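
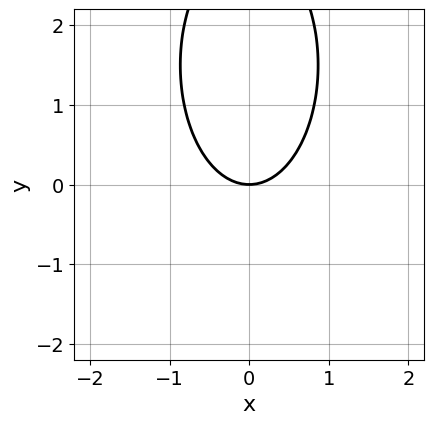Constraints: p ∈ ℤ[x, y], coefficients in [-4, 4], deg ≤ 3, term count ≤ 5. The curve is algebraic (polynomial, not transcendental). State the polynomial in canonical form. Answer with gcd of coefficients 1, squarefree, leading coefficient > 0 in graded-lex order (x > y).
The degree is 2 — a generic line meets the curve in up to 2 points.
Symmetries: it's symmetric under x → −x, forcing even powers of x.
Observable constraints: one y-axis crossing is at y = 0; one x-axis crossing is at x = 0.
The integer polynomial consistent with all of this is the stated p.

3*x^2 + y^2 - 3*y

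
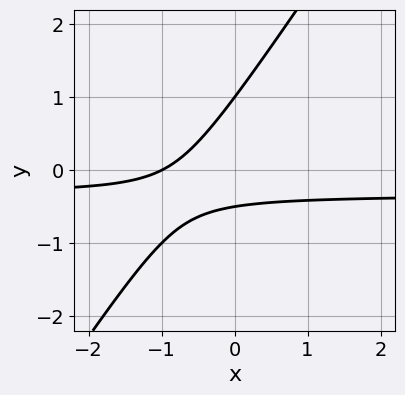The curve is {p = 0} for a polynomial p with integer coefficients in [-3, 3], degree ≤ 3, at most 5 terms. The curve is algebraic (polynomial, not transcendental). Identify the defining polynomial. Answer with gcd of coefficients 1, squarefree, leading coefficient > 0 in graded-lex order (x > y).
3*x*y - 2*y^2 + x + y + 1

First, deg p = 2.
Then, from the visible intercepts: it meets the y-axis at y = 1 (among the integer gridlines); it crosses the x-axis at the gridline x = -1.
Finally, assembling these constraints gives the stated polynomial.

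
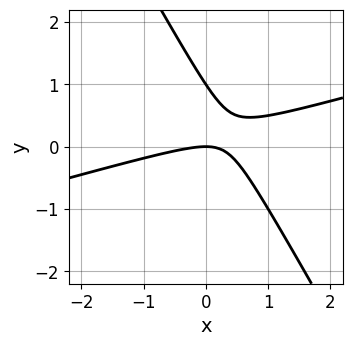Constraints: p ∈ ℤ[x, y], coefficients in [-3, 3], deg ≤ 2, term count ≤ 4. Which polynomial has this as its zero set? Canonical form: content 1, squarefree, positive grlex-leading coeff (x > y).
x^2 - 3*x*y - 2*y^2 + 2*y

1. Degree: no degree-1 curve has this shape, so deg p = 2.
2. Checking where it meets the axes: it meets the x-axis at x = 0 (among the integer gridlines); among the integer gridlines, it crosses the y-axis at y ∈ {0, 1}.
3. The integer polynomial consistent with all of this is the stated p.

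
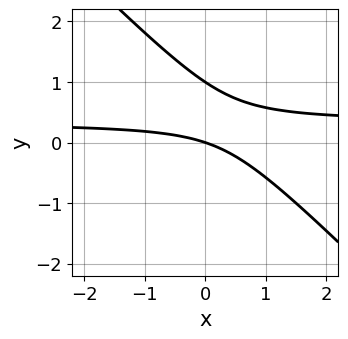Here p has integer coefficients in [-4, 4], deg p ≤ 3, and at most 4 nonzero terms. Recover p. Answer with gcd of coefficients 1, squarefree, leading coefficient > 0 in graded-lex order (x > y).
3*x*y + 3*y^2 - x - 3*y

Degree: no degree-1 curve has this shape, so deg p = 2.
Observable constraints: among the integer gridlines, it crosses the y-axis at y ∈ {0, 1}; it crosses the x-axis at the gridline x = 0.
Assembling these constraints gives the stated polynomial.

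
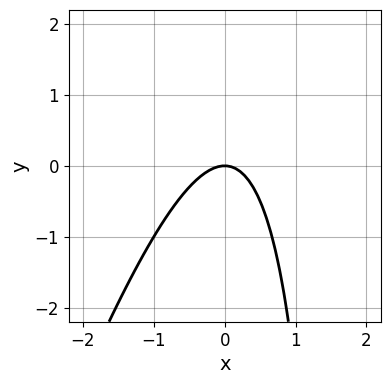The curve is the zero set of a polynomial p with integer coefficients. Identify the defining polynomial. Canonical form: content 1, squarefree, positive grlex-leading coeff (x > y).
3*x^2 - x*y + 2*y

1. Degree: no degree-1 curve has this shape, so deg p = 2.
2. Checking where it meets the axes: one y-axis crossing is at y = 0; it crosses the x-axis at the gridline x = 0.
3. The integer polynomial consistent with all of this is the stated p.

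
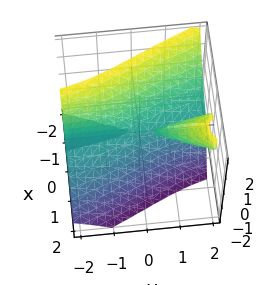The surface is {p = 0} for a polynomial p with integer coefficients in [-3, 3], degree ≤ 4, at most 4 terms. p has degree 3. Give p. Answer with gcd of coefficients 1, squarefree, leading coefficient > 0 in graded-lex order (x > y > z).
3*x^3 - 3*x*y*z + z^3

(a) The picture has 2 separate pieces. Treating them together as one polynomial.
(b) The degree is 3 — a generic line meets the surface in up to 3 points.
(c) Against the integer gridlines: the visible y-axis segment lies entirely on the surface; it meets the x-axis at x = 0 (among the integer gridlines); it crosses the z-axis at the gridline z = 0.
(d) The integer polynomial consistent with all of this is the stated p.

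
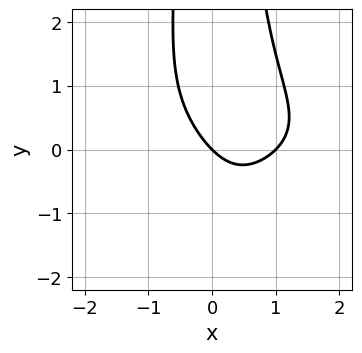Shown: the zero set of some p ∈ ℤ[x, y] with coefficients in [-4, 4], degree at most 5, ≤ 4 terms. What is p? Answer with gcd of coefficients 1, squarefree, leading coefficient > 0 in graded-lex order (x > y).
2*x^2*y^2 + 3*x^2 - 3*x - 3*y

Degree: a generic line meets the curve in up to 4 points, so deg p = 4.
Against the integer gridlines: among the integer gridlines, it crosses the x-axis at x ∈ {0, 1}; it meets the y-axis at y = 0 (among the integer gridlines).
Putting this together gives p.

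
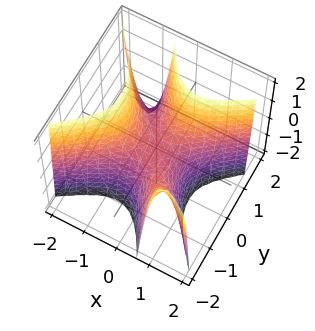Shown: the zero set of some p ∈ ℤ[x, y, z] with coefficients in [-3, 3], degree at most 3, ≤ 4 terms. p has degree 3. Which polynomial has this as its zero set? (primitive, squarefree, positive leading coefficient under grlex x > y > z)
1. deg p = 3. A generic line meets the surface in up to 3 points.
2. Observable constraints: it meets the z-axis at z = 0 (among the integer gridlines); it crosses the x-axis at the gridline x = 0; one y-axis crossing is at y = 0.
3. The integer polynomial consistent with all of this is the stated p.

2*x^3 - 3*x*y^2 - y^3 + z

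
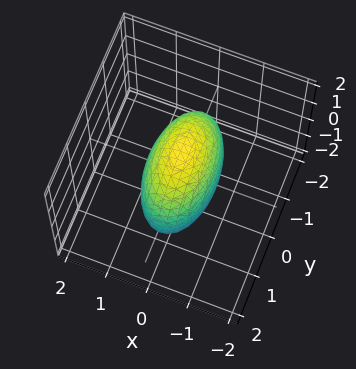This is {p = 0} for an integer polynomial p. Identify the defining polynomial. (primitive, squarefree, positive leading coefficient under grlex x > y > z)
3*x^2 + y^2 + z^2 - 2

First, the degree is 2 — bounded and convex; a quadric.
Then, symmetries: the y ↦ −y reflection is a symmetry, so y appears only in even powers; mirror symmetry z ↦ −z ⇒ only even powers of z; mirror symmetry x ↦ −x ⇒ only even powers of x.
Finally, putting this together gives p.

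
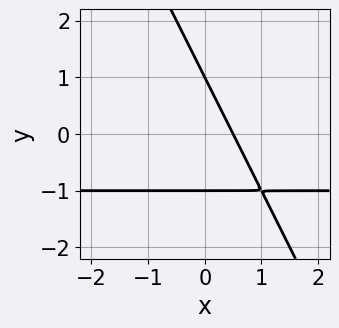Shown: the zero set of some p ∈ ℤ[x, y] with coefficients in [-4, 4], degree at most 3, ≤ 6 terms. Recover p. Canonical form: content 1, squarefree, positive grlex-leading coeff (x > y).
2*x*y + y^2 + 2*x - 1

(a) Degree: the shape is more complex than any degree-1 curve, so deg p = 2.
(b) Observable constraints: the y-axis gridline crossings are at y ∈ {-1, 1}.
(c) The integer polynomial consistent with all of this is the stated p.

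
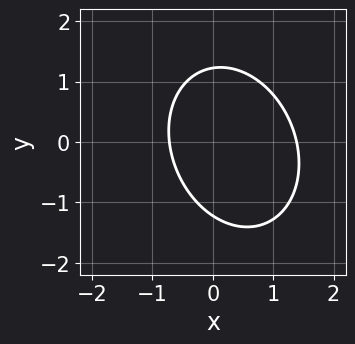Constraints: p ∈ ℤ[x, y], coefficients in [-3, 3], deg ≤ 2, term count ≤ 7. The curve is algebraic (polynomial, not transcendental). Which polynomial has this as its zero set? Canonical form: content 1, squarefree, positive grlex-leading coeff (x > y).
3*x^2 + x*y + 2*y^2 - 2*x - 3

First, deg p = 2. A generic line meets the curve in up to 2 points.
Finally, the integer polynomial consistent with all of this is the stated p.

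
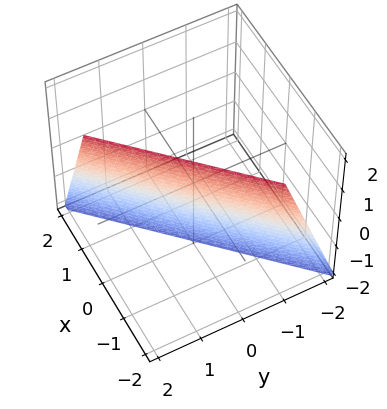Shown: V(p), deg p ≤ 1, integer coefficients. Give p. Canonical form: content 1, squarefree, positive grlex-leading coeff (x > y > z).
(a) The degree is 1 — the surface is flat (a plane).
(b) Checking where it meets the axes: it meets the z-axis at z = -2 (among the integer gridlines).
(c) Solving for integer coefficients yields p as stated.

3*x - 3*y + z + 2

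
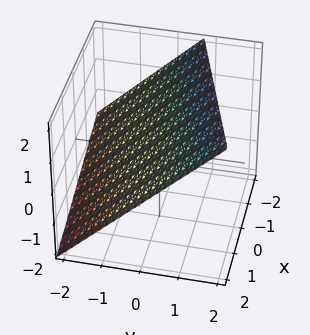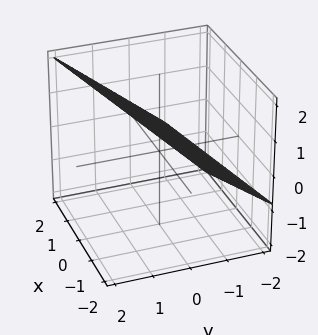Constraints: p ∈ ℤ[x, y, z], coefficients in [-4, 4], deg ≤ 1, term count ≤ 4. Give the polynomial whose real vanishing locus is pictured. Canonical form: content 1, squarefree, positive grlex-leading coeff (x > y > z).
The degree is 1 — every cross-section is a straight line — this is a plane.
Observable constraints: it meets the x-axis at x = 2 (among the integer gridlines).
These observations pin down the coefficients.

x - 3*y + 3*z - 2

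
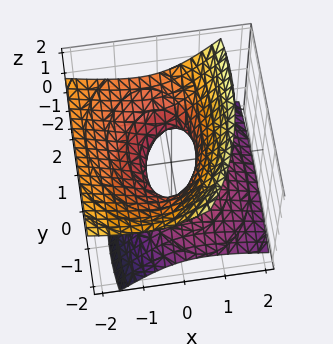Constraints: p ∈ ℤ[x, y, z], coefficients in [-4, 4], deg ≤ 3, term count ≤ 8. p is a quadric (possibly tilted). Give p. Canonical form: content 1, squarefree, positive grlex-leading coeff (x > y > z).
2*x^2 + 3*x*z + y^2 - y*z - 3*z^2 - 1

(a) deg p = 2.
(b) From the axis intercepts and sections: no z-intercept at any integer in the box; among the integer gridlines, it crosses the y-axis at y ∈ {-1, 1}.
(c) Together with the visible shape, these determine p as stated.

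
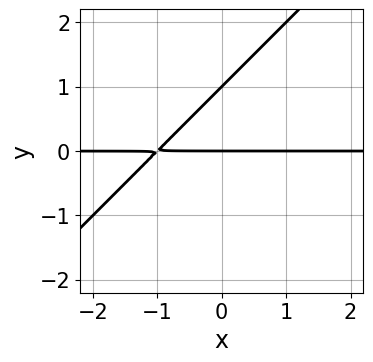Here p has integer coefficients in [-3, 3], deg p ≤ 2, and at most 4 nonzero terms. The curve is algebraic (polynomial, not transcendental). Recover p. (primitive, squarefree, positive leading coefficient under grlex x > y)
x*y - y^2 + y

(a) Degree: no degree-1 curve has this shape, so deg p = 2.
(b) Observable constraints: the visible x-axis segment lies entirely on the curve; among the integer gridlines, it crosses the y-axis at y ∈ {0, 1}.
(c) Together with the visible shape, these determine p as stated.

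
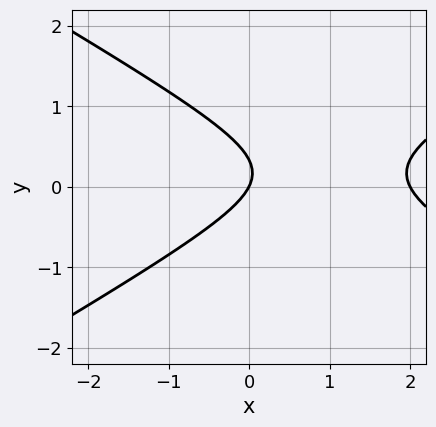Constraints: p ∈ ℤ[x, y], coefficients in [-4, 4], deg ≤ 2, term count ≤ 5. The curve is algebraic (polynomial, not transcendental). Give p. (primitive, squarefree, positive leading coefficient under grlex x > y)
First, deg p = 2.
Next, against the integer gridlines: it crosses the y-axis at the gridline y = 0; among the integer gridlines, it crosses the x-axis at x ∈ {0, 2}.
Finally, together with the visible shape, these determine p as stated.

x^2 - 3*y^2 - 2*x + y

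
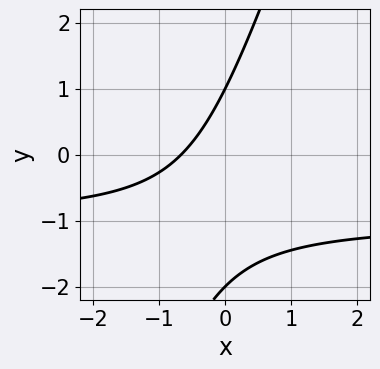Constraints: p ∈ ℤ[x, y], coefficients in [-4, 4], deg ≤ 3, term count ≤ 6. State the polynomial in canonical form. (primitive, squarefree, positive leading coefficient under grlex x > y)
3*x*y - y^2 + 3*x - y + 2

1. deg p = 2. The shape is more complex than any degree-1 curve.
2. Observable constraints: the y-axis gridline crossings are at y ∈ {-2, 1}.
3. Solving for integer coefficients yields p as stated.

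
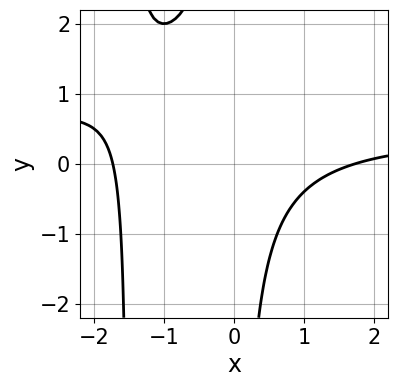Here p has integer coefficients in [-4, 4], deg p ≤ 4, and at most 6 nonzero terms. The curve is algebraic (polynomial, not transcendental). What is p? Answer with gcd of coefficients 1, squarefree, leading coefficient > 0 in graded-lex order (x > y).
1. deg p = 3. No degree-2 curve has this shape.
2. Reading off the gridlines: the curve avoids every integer y-axis point in the box.
3. Fitting integer coefficients to these (and the overall shape) gives p.

2*x^2*y - x^2 + 3*x*y + 3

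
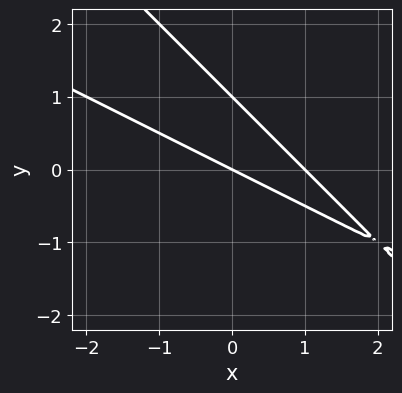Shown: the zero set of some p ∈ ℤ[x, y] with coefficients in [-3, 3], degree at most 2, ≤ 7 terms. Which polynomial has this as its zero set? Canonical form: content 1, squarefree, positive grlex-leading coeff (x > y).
(a) Degree: the shape is more complex than any degree-1 curve, so deg p = 2.
(b) Checking where it meets the axes: among the integer gridlines, it crosses the x-axis at x ∈ {0, 1}; the y-axis gridline crossings are at y ∈ {0, 1}.
(c) Assembling these constraints gives the stated polynomial.

x^2 + 3*x*y + 2*y^2 - x - 2*y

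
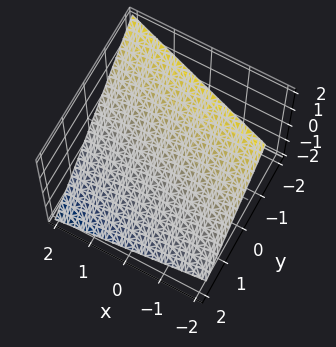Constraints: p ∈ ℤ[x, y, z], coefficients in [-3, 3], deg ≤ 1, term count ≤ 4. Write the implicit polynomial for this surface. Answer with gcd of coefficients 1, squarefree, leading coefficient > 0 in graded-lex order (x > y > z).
x + 3*y + 3*z - 2

First, deg p = 1.
Next, reading off the gridlines: it crosses the x-axis at the gridline x = 2.
Finally, matching integer coefficients to the picture gives p.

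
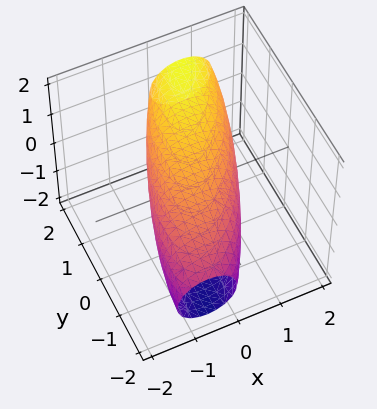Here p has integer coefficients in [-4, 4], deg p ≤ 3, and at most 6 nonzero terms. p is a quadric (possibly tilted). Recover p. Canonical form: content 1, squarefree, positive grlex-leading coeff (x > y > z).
(a) The degree is 2 — a generic line meets the surface in up to 2 points.
(b) From the axis intercepts and sections: the x-axis gridline crossings are at x ∈ {-1, 1}; the z-axis gridline crossings are at z ∈ {-1, 1}.
(c) Putting this together gives p.

3*x^2 - 2*x*y + y^2 - 2*y*z + 3*z^2 - 3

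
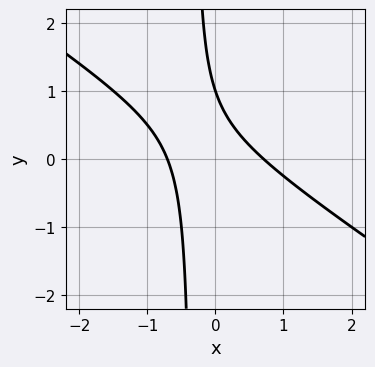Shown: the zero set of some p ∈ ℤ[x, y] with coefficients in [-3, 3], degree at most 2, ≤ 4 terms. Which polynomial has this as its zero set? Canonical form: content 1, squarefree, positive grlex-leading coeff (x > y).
(a) deg p = 2. The shape is more complex than any degree-1 curve.
(b) From the visible intercepts: it crosses the y-axis at the gridline y = 1.
(c) Solving for integer coefficients yields p as stated.

2*x^2 + 3*x*y + y - 1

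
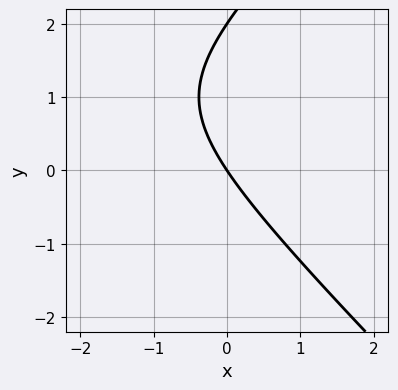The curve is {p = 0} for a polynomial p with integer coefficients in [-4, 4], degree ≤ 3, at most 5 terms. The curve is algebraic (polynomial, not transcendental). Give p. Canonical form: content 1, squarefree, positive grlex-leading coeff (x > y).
(a) Degree: no degree-1 curve has this shape, so deg p = 2.
(b) Against the integer gridlines: one x-axis crossing is at x = 0; the y-axis gridline crossings are at y ∈ {0, 2}.
(c) Together with the visible shape, these determine p as stated.

x^2 - y^2 + 3*x + 2*y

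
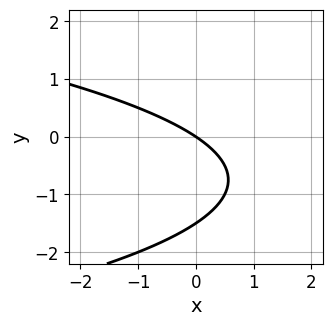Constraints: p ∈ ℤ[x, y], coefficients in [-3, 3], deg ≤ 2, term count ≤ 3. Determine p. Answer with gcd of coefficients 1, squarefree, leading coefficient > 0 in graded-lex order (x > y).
2*y^2 + 2*x + 3*y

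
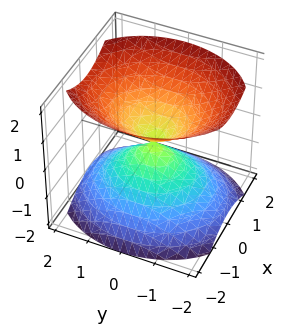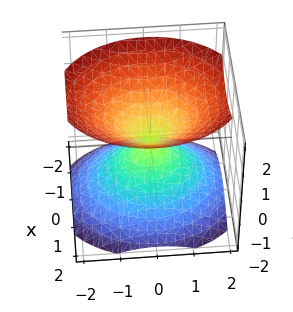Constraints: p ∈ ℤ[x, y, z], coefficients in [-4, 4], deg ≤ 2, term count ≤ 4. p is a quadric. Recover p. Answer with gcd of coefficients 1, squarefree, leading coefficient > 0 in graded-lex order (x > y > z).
First, the picture has 2 separate pieces. They look like related sheets of one shape, so recover p as a whole.
Next, degree: a double cone through the origin; a quadric, so deg p = 2.
Next, symmetries: the x ↦ −x reflection is a symmetry, so x appears only in even powers; mirror symmetry z ↦ −z ⇒ only even powers of z; it's symmetric under y → −y, forcing even powers of y.
Next, observable constraints: it meets the z-axis at z = 0 (among the integer gridlines); it meets the x-axis at x = 0 (among the integer gridlines).
Finally, together with the visible shape, these determine p as stated.

3*x^2 + 2*y^2 - 3*z^2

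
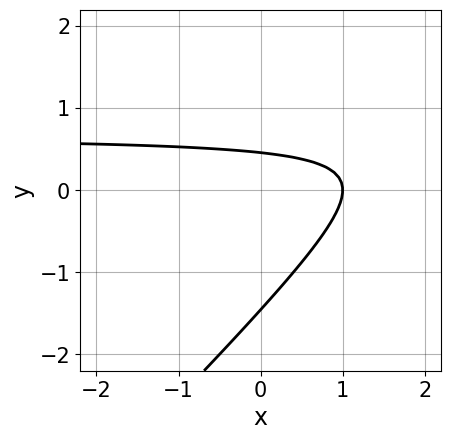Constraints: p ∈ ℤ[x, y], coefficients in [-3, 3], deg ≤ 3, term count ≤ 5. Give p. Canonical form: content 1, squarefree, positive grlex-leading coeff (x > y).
(a) deg p = 2.
(b) From the visible intercepts: it crosses the x-axis at the gridline x = 1.
(c) Putting this together gives p.

3*x*y - 3*y^2 - 2*x - 3*y + 2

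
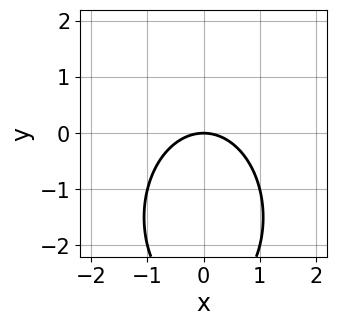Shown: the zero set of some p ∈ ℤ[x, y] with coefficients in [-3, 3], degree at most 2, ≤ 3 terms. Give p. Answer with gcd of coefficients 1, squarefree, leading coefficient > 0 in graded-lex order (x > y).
2*x^2 + y^2 + 3*y

(a) deg p = 2.
(b) Symmetries: the x ↦ −x reflection is a symmetry, so x appears only in even powers.
(c) Against the integer gridlines: one x-axis crossing is at x = 0; it crosses the y-axis at the gridline y = 0.
(d) The integer polynomial consistent with all of this is the stated p.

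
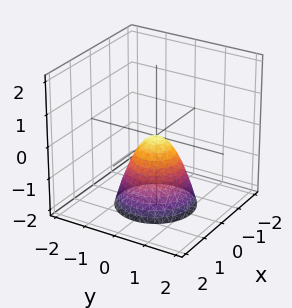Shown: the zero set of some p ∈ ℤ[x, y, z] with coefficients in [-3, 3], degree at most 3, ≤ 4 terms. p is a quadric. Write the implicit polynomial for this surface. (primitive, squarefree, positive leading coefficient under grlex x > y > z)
3*x^2 + 3*y^2 + 2*z

The degree is 2 — a paraboloid; a quadric.
Symmetry: every cross-section ⟂ z is a circle, so x, y appear only via x² + y².
Checking where it meets the axes: it meets the x-axis at x = 0 (among the integer gridlines); one z-axis crossing is at z = 0; it meets the y-axis at y = 0 (among the integer gridlines).
Together with the visible shape, these determine p as stated.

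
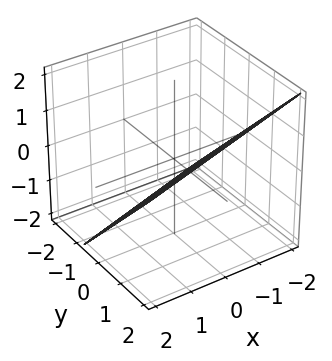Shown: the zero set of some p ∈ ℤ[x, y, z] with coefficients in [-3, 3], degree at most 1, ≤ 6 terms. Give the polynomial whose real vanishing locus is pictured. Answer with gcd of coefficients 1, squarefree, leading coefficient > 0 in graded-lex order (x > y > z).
x - 3*y + 3*z + 2

deg p = 1.
From the visible intercepts: it meets the x-axis at x = -2 (among the integer gridlines).
The integer polynomial consistent with all of this is the stated p.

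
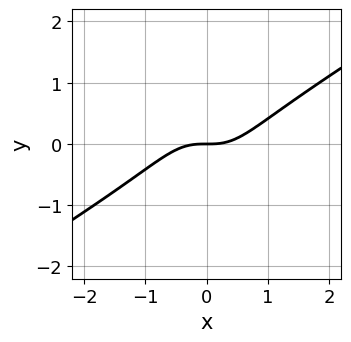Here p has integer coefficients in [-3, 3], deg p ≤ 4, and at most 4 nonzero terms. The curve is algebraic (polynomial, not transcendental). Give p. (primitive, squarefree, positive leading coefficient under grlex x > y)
First, deg p = 3. A generic line meets the curve in up to 3 points.
Then, reading off the gridlines: it meets the x-axis at x = 0 (among the integer gridlines); it meets the y-axis at y = 0 (among the integer gridlines).
Finally, solving for integer coefficients yields p as stated.

x^3 - x^2*y - x*y^2 - y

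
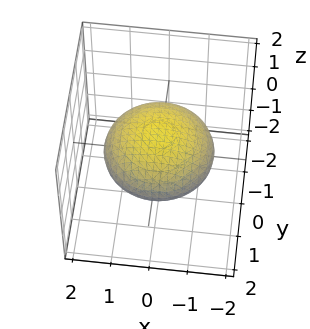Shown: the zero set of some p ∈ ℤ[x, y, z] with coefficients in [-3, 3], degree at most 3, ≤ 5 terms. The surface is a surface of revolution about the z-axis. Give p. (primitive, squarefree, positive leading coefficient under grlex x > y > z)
x^2 + y^2 + 3*z^2 - 2

1. Degree: the shape is more complex than any degree-1 surface, so deg p = 2.
2. Symmetry: the surface is invariant under rotation about z: p = q(x² + y², z).
3. Checking where it meets the axes: a circular section at z = 0 has radius between 1 and 2.
4. Assembling these constraints gives the stated polynomial.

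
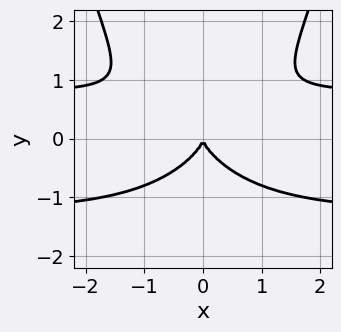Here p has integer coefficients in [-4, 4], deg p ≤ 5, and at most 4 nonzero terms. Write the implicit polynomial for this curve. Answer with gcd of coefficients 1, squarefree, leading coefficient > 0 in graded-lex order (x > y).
First, deg p = 4.
Then, symmetries: mirror symmetry x ↦ −x ⇒ only even powers of x.
Next, from the axis intercepts and sections: it crosses the y-axis at the gridline y = 0; one x-axis crossing is at x = 0.
Finally, these observations pin down the coefficients.

2*x^2*y^2 + x^2*y - 3*y^3 - 2*x^2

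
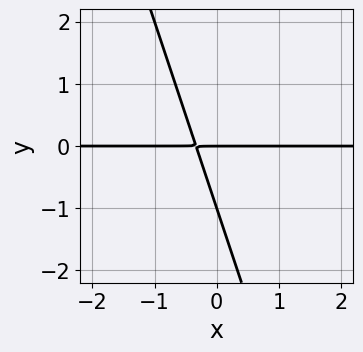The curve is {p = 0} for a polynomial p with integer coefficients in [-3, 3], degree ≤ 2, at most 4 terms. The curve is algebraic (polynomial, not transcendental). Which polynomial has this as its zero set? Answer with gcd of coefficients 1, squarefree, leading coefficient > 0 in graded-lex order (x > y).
3*x*y + y^2 + y

1. The degree is 2 — a generic line meets the curve in up to 2 points.
2. Checking where it meets the axes: the y-axis gridline crossings are at y ∈ {-1, 0}; the visible x-axis segment lies entirely on the curve.
3. Putting this together gives p.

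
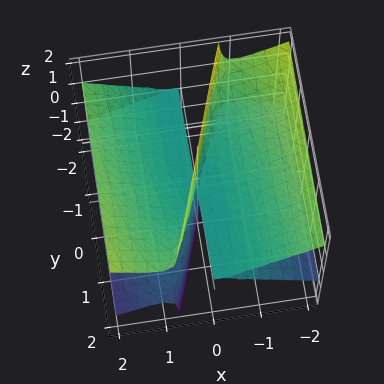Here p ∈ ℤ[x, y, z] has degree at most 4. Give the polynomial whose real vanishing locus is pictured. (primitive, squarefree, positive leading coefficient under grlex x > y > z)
1. Degree: the shape is more complex than any degree-2 surface, so deg p = 3.
2. Observable constraints: the visible z-axis segment lies entirely on the surface; every point of the y-axis in the box is on the surface; one x-axis crossing is at x = 0.
3. Assembling these constraints gives the stated polynomial.

x^3 - 3*x*z^2 + y*z^2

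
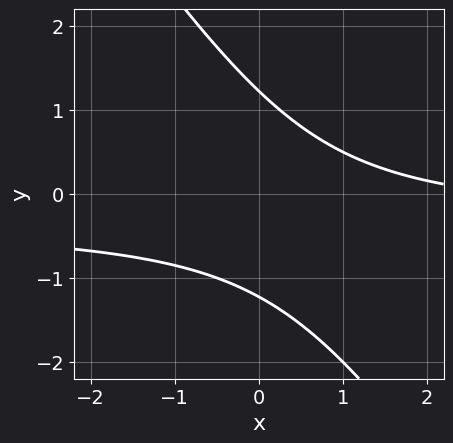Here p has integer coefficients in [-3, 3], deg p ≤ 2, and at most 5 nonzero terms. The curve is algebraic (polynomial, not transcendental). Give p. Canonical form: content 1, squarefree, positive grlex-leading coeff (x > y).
1. The degree is 2 — no degree-1 curve has this shape.
2. Against the integer gridlines: no x-intercept at any integer in the box.
3. Fitting integer coefficients to these (and the overall shape) gives p.

3*x*y + 2*y^2 + x - 3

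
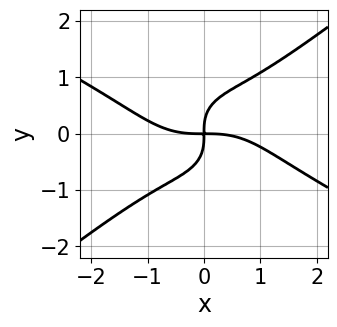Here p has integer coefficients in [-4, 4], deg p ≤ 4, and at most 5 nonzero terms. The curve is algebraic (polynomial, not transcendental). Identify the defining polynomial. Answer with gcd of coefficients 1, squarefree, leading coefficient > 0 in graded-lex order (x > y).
deg p = 4. A generic line meets the curve in up to 4 points.
Reading off the gridlines: it crosses the x-axis at the gridline x = 0; it crosses the y-axis at the gridline y = 0.
Putting this together gives p.

x^4 + x^3*y - x^2*y^2 - 3*y^4 + 3*x*y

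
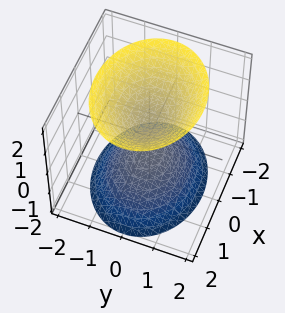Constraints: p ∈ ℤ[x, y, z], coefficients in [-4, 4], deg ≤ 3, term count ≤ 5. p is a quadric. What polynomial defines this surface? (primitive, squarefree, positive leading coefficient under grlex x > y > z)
2*x^2 + 3*y^2 - 2*z^2 + 1

1. There are 2 components. Treating them together as one polynomial.
2. The degree is 2 — two separate bowl-shaped sheets opening away from each other; a quadric.
3. Symmetries: the x ↦ −x reflection is a symmetry, so x appears only in even powers; mirror symmetry y ↦ −y ⇒ only even powers of y; the z ↦ −z reflection is a symmetry, so z appears only in even powers.
4. Observable constraints: the surface avoids every integer x-axis point in the box; the surface avoids every integer y-axis point in the box.
5. Fitting integer coefficients to these (and the overall shape) gives p.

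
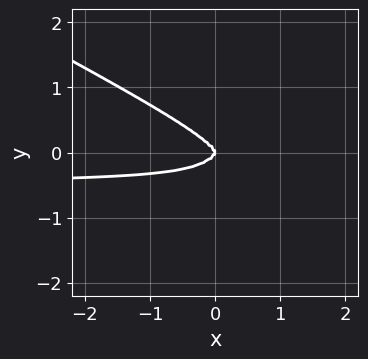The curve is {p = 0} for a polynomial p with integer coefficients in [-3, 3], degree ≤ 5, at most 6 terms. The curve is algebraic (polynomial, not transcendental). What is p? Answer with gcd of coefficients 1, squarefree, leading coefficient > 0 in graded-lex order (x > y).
First, deg p = 4.
Then, observable constraints: it meets the y-axis at y = 0 (among the integer gridlines); one x-axis crossing is at x = 0.
Finally, putting this together gives p.

2*x^3*y + 3*x^2*y^2 + 3*y^4 + x^3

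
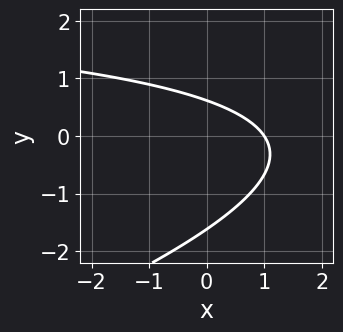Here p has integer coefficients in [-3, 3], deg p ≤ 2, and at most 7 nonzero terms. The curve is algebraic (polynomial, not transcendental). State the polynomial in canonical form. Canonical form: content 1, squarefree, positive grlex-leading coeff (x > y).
(a) The degree is 2 — the shape is more complex than any degree-1 curve.
(b) Checking where it meets the axes: it crosses the x-axis at the gridline x = 1.
(c) Solving for integer coefficients yields p as stated.

x*y - 3*y^2 - 3*x - 3*y + 3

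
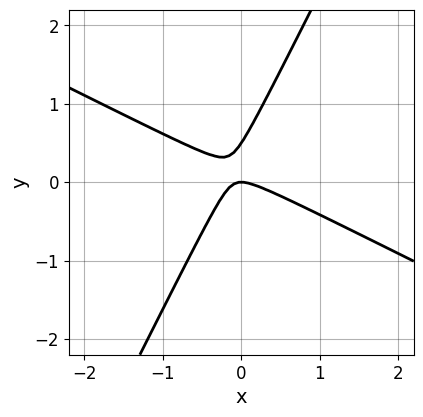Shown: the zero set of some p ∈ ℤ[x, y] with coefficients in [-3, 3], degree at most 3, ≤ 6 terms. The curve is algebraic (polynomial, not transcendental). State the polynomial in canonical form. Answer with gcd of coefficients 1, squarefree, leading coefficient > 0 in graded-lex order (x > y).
2*x^2 + 3*x*y - 2*y^2 + y

(a) Degree: the shape is more complex than any degree-1 curve, so deg p = 2.
(b) Checking where it meets the axes: it meets the x-axis at x = 0 (among the integer gridlines); one y-axis crossing is at y = 0.
(c) The integer polynomial consistent with all of this is the stated p.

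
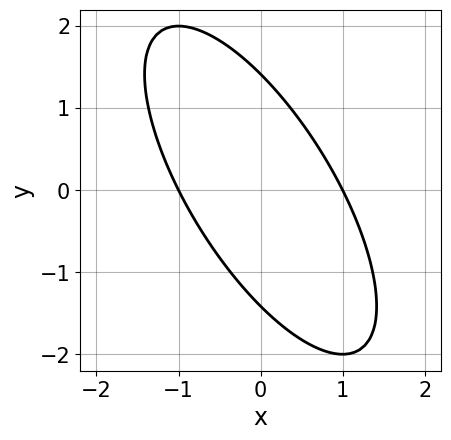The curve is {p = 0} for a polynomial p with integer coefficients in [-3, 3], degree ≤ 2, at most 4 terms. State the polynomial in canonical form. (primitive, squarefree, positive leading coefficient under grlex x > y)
First, degree: a generic line meets the curve in up to 2 points, so deg p = 2.
Then, against the integer gridlines: the x-axis gridline crossings are at x ∈ {-1, 1}.
Finally, putting this together gives p.

2*x^2 + 2*x*y + y^2 - 2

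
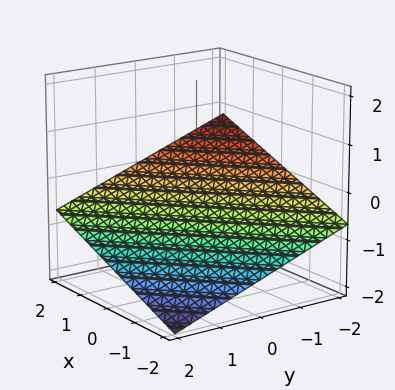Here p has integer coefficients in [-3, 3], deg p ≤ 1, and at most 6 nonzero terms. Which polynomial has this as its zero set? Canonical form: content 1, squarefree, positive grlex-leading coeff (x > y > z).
x - y - 3*z - 2

(a) Degree: every cross-section is a straight line — this is a plane, so deg p = 1.
(b) Checking where it meets the axes: it meets the y-axis at y = -2 (among the integer gridlines); one x-axis crossing is at x = 2.
(c) The integer polynomial consistent with all of this is the stated p.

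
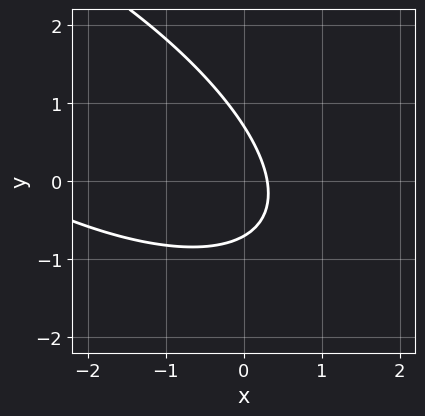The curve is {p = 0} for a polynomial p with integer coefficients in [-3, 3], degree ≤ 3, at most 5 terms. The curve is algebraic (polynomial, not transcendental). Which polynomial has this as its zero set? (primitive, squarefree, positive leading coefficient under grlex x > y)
x^2 + 2*x*y + 2*y^2 + 3*x - 1

1. The degree is 2 — no degree-1 curve has this shape.
2. The integer polynomial consistent with all of this is the stated p.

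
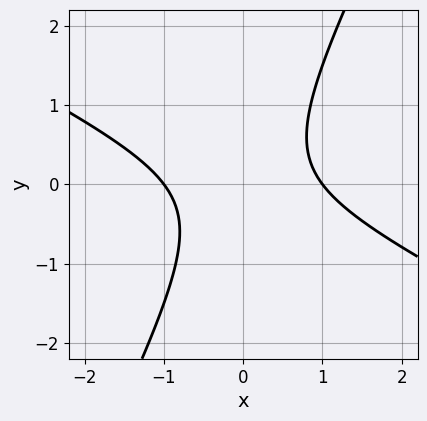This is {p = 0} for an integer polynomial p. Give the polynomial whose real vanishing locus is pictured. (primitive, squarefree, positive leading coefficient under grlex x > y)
2*x^2 + 3*x*y - 2*y^2 - 2

First, degree: no degree-1 curve has this shape, so deg p = 2.
Next, from the visible intercepts: among the integer gridlines, it crosses the x-axis at x ∈ {-1, 1}; it misses every integer gridline on the y-axis.
Finally, the integer polynomial consistent with all of this is the stated p.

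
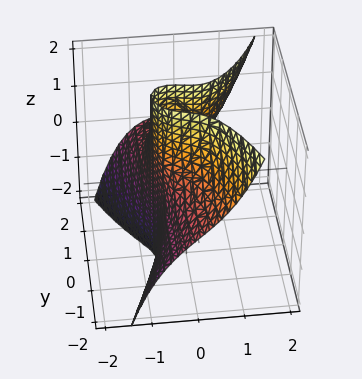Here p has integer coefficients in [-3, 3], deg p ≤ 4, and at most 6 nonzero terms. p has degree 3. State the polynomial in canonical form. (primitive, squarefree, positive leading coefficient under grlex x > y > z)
3*x^3 + x*y^2 - 2*y^2*z - 2*x*y + 1

Degree: no degree-2 surface has this shape, so deg p = 3.
From the axis intercepts and sections: it misses every integer gridline on the y-axis; it misses every integer gridline on the z-axis.
Fitting integer coefficients to these (and the overall shape) gives p.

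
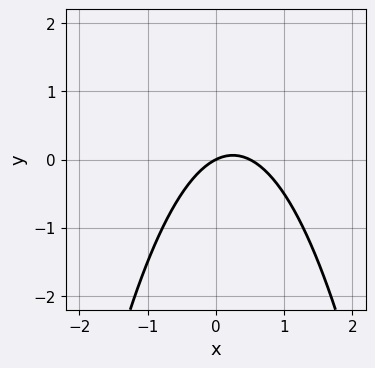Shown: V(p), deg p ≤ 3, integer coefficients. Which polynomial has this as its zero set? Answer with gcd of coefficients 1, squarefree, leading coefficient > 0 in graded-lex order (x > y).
2*x^2 - x + 2*y

deg p = 2. The shape is more complex than any degree-1 curve.
From the visible intercepts: it meets the x-axis at x = 0 (among the integer gridlines); one y-axis crossing is at y = 0.
Assembling these constraints gives the stated polynomial.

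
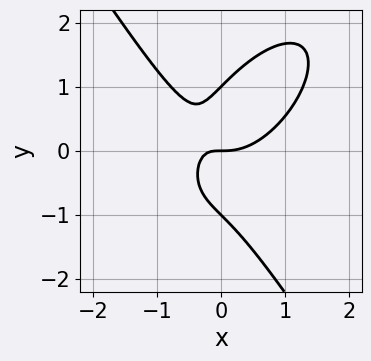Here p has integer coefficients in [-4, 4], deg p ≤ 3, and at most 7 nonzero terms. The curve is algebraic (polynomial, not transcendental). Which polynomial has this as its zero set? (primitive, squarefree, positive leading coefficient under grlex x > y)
deg p = 3. A generic line meets the curve in up to 3 points.
From the axis intercepts and sections: it meets the x-axis at x = 0 (among the integer gridlines); among the integer gridlines, it crosses the y-axis at y ∈ {-1, 0, 1}.
Together with the visible shape, these determine p as stated.

2*x^3 - x^2*y + y^3 - 2*x*y - y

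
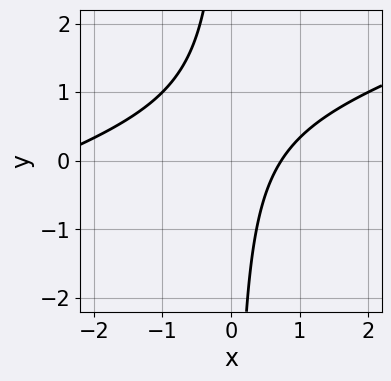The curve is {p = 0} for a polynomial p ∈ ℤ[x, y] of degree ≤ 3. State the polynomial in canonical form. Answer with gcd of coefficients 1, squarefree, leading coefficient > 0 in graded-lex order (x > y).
x^2 - 3*x*y + 2*x - 2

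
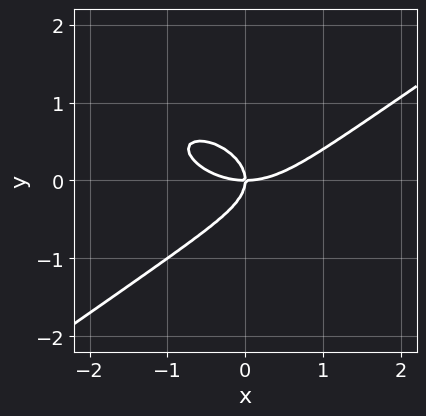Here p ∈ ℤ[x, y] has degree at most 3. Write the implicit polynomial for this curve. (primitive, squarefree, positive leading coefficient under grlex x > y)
First, deg p = 3. A generic line meets the curve in up to 3 points.
Then, from the axis intercepts and sections: it meets the x-axis at x = 0 (among the integer gridlines); it meets the y-axis at y = 0 (among the integer gridlines).
Finally, matching integer coefficients to the picture gives p.

x^3 - 3*y^3 - 2*x*y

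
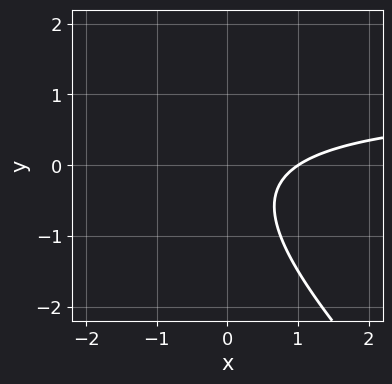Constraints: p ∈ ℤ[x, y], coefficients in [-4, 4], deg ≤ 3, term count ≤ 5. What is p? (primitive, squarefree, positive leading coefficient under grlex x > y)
First, the degree is 2 — a generic line meets the curve in up to 2 points.
Then, from the axis intercepts and sections: it misses every integer gridline on the y-axis; one x-axis crossing is at x = 1.
Finally, these observations pin down the coefficients.

2*x*y + 2*y^2 - 2*x + y + 2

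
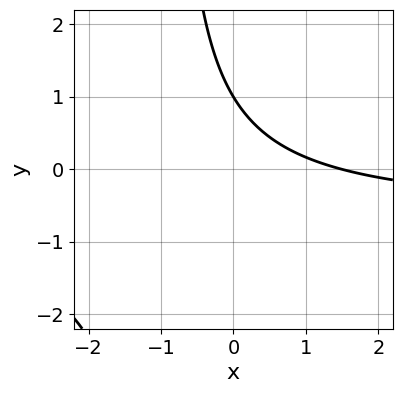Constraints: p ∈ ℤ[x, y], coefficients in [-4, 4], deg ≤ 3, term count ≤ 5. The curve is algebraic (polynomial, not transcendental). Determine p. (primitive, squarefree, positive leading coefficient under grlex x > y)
3*x*y + 2*x + 3*y - 3

First, degree: no degree-1 curve has this shape, so deg p = 2.
Next, against the integer gridlines: one y-axis crossing is at y = 1.
Finally, the integer polynomial consistent with all of this is the stated p.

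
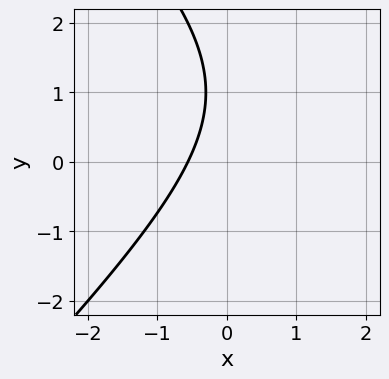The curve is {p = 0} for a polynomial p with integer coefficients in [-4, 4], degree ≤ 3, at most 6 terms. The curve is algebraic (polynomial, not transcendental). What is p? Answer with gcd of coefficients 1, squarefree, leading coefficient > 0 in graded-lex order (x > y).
1. Degree: the shape is more complex than any degree-1 curve, so deg p = 2.
2. Observable constraints: no y-intercept at any integer in the box.
3. Assembling these constraints gives the stated polynomial.

x^2 - y^2 - 3*x + 2*y - 2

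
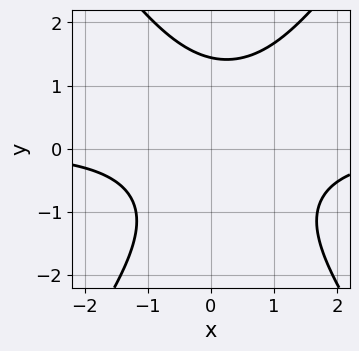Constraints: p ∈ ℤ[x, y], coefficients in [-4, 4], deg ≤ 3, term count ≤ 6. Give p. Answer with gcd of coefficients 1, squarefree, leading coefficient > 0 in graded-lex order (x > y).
1. Degree: a generic line meets the curve in up to 3 points, so deg p = 3.
2. From the visible intercepts: the curve avoids every integer x-axis point in the box.
3. Assembling these constraints gives the stated polynomial.

2*x^2*y - y^3 - x*y + 3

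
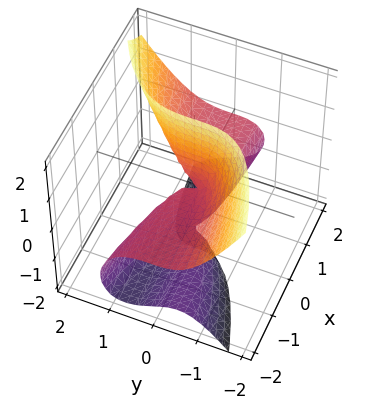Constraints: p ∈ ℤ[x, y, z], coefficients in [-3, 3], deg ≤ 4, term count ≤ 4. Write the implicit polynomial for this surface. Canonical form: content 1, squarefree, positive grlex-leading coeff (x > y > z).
x*y*z + 2*x*z^2 - 3*y^3 + 3*x*z

First, the degree is 3 — the shape is more complex than any degree-2 surface.
Next, from the axis intercepts and sections: the visible x-axis segment lies entirely on the surface; the visible z-axis segment lies entirely on the surface; one y-axis crossing is at y = 0.
Finally, assembling these constraints gives the stated polynomial.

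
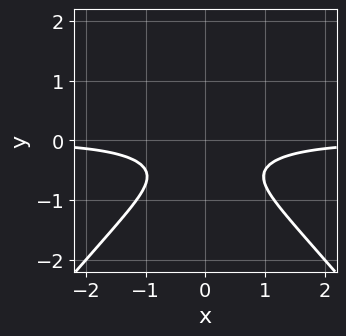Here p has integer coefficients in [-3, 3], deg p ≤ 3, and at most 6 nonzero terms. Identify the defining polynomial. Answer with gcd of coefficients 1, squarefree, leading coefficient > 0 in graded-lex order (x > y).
3*x^2*y - 2*y^3 + 3*y^2 + 3*y + 2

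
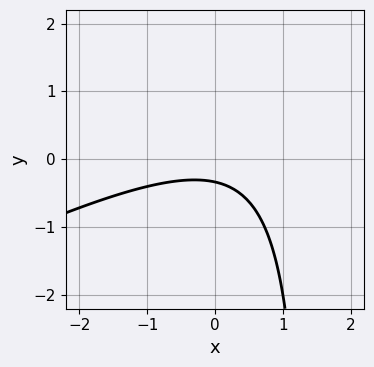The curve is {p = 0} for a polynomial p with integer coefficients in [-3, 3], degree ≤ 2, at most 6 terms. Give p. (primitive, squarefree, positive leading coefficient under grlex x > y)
x^2 - 2*x*y + 3*y + 1

First, the degree is 2 — the shape is more complex than any degree-1 curve.
Then, observable constraints: no x-intercept at any integer in the box.
Finally, these observations pin down the coefficients.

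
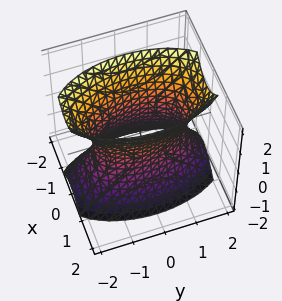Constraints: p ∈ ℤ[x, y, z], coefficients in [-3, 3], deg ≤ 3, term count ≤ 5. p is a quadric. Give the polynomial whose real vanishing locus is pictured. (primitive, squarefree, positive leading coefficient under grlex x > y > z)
3*x^2 + y^2 - z^2 - 2

First, degree: one connected sheet with a waist; a quadric, so deg p = 2.
Then, symmetries: it's symmetric under z → −z, forcing even powers of z; it's symmetric under y → −y, forcing even powers of y; the x ↦ −x reflection is a symmetry, so x appears only in even powers.
Then, from the visible intercepts: the surface avoids every integer z-axis point in the box.
Finally, putting this together gives p.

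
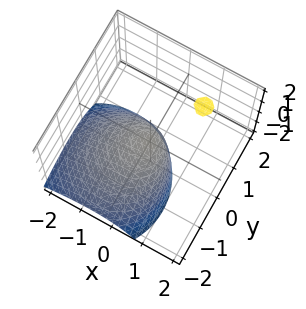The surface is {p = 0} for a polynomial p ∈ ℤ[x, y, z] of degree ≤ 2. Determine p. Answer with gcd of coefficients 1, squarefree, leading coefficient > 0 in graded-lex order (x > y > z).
x^2 - x*z + y^2 - y*z + z

(a) deg p = 2. No degree-1 surface has this shape.
(b) Observable constraints: one z-axis crossing is at z = 0; it crosses the x-axis at the gridline x = 0; it meets the y-axis at y = 0 (among the integer gridlines).
(c) These observations pin down the coefficients.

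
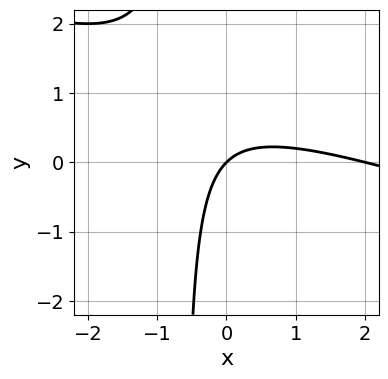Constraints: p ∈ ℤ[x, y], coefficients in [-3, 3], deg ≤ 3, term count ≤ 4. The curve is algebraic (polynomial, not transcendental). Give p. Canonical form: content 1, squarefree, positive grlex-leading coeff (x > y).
First, the degree is 2 — no degree-1 curve has this shape.
Then, from the visible intercepts: one y-axis crossing is at y = 0; among the integer gridlines, it crosses the x-axis at x ∈ {0, 2}.
Finally, these observations pin down the coefficients.

x^2 + 3*x*y - 2*x + 2*y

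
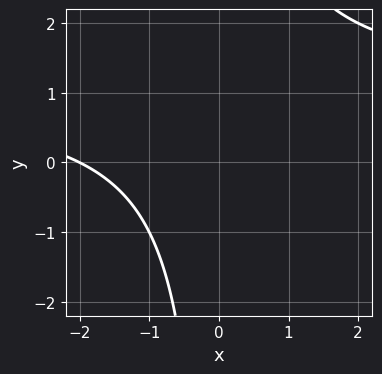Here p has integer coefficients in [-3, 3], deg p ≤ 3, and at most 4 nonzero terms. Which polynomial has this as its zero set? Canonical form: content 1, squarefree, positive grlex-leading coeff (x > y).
x*y - x - 2

(a) deg p = 2.
(b) Checking where it meets the axes: the curve avoids every integer y-axis point in the box; it meets the x-axis at x = -2 (among the integer gridlines).
(c) These observations pin down the coefficients.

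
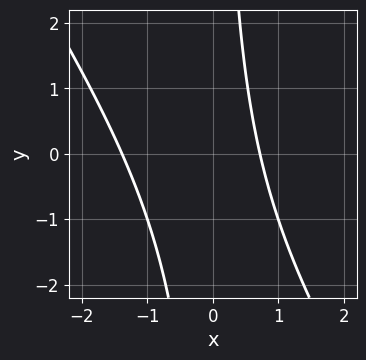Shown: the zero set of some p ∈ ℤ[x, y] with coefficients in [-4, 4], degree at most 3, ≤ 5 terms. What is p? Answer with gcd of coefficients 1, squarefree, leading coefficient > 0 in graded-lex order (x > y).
3*x^2 + 2*x*y + 2*x - 3

1. The degree is 2 — no degree-1 curve has this shape.
2. Checking where it meets the axes: no y-intercept at any integer in the box.
3. Assembling these constraints gives the stated polynomial.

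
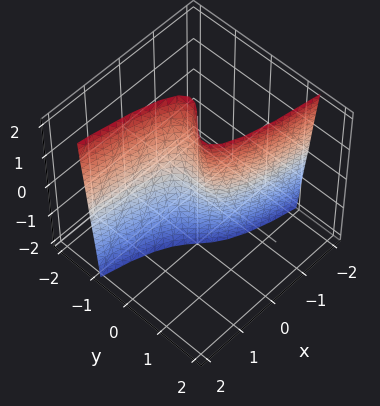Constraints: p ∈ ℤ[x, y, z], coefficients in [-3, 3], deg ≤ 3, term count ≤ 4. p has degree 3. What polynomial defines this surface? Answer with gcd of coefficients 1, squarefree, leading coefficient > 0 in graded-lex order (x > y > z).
3*y^3 - y*z + 2*x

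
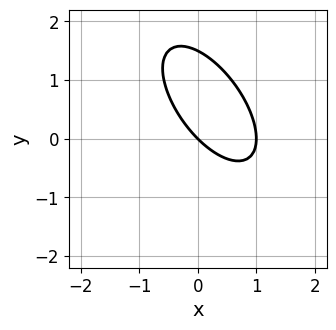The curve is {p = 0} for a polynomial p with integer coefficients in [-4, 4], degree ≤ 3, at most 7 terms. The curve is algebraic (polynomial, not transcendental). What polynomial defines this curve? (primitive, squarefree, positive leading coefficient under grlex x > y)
First, the degree is 2 — a generic line meets the curve in up to 2 points.
Then, observable constraints: among the integer gridlines, it crosses the x-axis at x ∈ {0, 1}; it meets the y-axis at y = 0 (among the integer gridlines).
Finally, these observations pin down the coefficients.

3*x^2 + 3*x*y + 2*y^2 - 3*x - 3*y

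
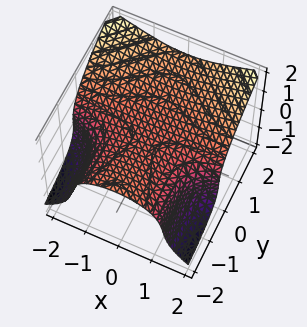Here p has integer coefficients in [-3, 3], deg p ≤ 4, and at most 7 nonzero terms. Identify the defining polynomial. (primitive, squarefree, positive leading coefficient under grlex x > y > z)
2*x^2*y - 3*z^3 + y^2 + y*z + 3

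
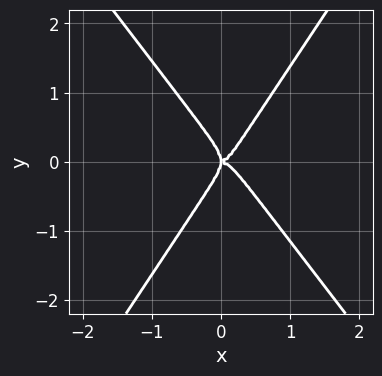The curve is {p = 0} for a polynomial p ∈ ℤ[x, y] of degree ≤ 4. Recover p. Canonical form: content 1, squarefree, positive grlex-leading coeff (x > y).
2*x^4 + x^3*y + 3*x^2*y^2 - 2*y^4 - x*y^2

First, deg p = 4. A generic line meets the curve in up to 4 points.
Next, reading off the gridlines: it meets the y-axis at y = 0 (among the integer gridlines); it meets the x-axis at x = 0 (among the integer gridlines).
Finally, the integer polynomial consistent with all of this is the stated p.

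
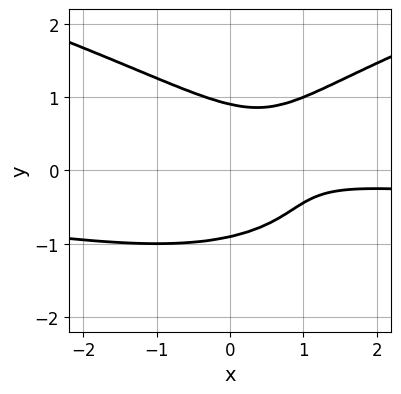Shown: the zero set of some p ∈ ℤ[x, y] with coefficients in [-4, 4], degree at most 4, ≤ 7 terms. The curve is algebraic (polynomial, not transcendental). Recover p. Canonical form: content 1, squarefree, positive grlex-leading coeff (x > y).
3*y^4 - 2*x^2*y - x^2 + 2*x - 2

(a) Degree: a generic line meets the curve in up to 4 points, so deg p = 4.
(b) From the visible intercepts: no x-intercept at any integer in the box.
(c) Assembling these constraints gives the stated polynomial.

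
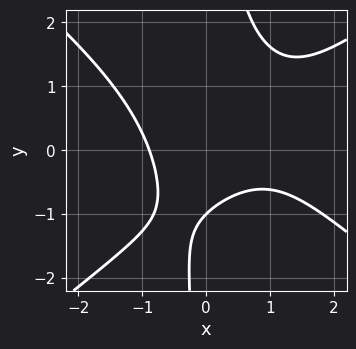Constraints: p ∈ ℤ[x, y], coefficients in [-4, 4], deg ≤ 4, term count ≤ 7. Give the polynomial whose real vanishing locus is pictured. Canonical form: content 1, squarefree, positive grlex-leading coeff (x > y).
2*x^3 - 3*x*y^2 - 2*x^2 + 3*y + 3

deg p = 3. The shape is more complex than any degree-2 curve.
Against the integer gridlines: it meets the y-axis at y = -1 (among the integer gridlines).
Assembling these constraints gives the stated polynomial.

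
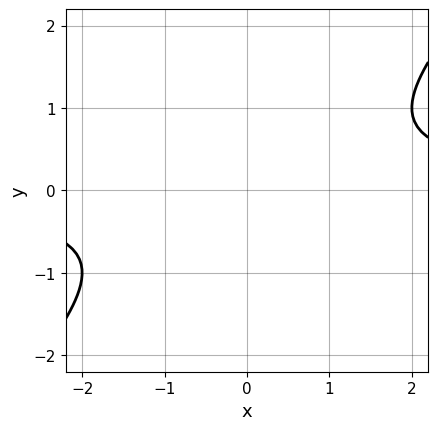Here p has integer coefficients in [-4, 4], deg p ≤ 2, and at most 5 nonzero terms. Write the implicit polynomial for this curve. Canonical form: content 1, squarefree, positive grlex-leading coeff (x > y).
Degree: no degree-1 curve has this shape, so deg p = 2.
From the axis intercepts and sections: it misses every integer gridline on the x-axis; it misses every integer gridline on the y-axis.
Matching integer coefficients to the picture gives p.

x*y - y^2 - 1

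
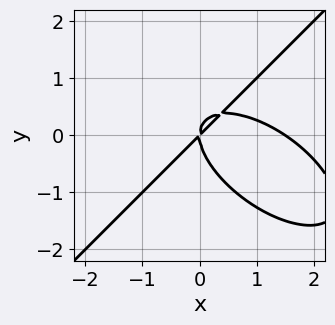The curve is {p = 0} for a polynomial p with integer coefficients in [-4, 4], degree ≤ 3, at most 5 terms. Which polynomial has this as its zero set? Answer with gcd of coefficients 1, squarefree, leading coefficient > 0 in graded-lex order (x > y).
(a) The degree is 3 — no degree-2 curve has this shape.
(b) Checking where it meets the axes: it meets the x-axis at x = 0 (among the integer gridlines); it meets the y-axis at y = 0 (among the integer gridlines).
(c) Together with the visible shape, these determine p as stated.

2*x^3 + x^2*y - 3*y^3 - 3*x^2 + 3*x*y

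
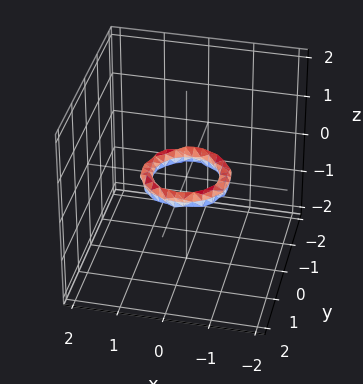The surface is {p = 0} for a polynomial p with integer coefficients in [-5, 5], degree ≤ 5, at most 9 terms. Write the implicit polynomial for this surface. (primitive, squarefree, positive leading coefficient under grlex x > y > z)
2*x^4 + 4*x^2*y^2 + 2*y^4 - 3*x^2 - 3*y^2 + 3*z^2 + 1

(a) Degree: the shape is more complex than any degree-3 surface, so deg p = 4.
(b) Symmetries: the z-axis is an axis of rotation, so x and y enter only as x² + y².
(c) Observable constraints: a circular section at z = 0 has radius between 0 and 1; the x-axis gridline crossings are at x ∈ {-1, 1}; the surface avoids every integer z-axis point in the box.
(d) Matching integer coefficients to the picture gives p. Check: (0, -1, 0) on the y-axis lies on the surface, and p(0, -1, 0) = 0. ✓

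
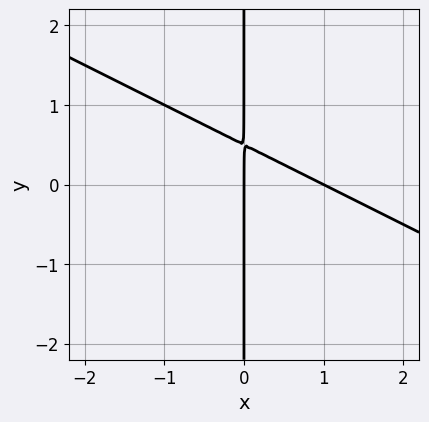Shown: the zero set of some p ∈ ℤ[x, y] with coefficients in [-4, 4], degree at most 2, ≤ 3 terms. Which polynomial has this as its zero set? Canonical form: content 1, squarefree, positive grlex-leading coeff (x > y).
x^2 + 2*x*y - x

1. Degree: no degree-1 curve has this shape, so deg p = 2.
2. From the axis intercepts and sections: every point of the y-axis in the box is on the curve; among the integer gridlines, it crosses the x-axis at x ∈ {0, 1}.
3. Assembling these constraints gives the stated polynomial.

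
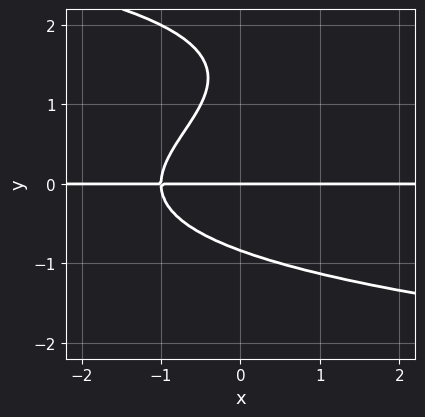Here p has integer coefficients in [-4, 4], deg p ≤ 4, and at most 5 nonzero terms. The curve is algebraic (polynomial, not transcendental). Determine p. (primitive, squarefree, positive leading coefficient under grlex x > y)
First, deg p = 4. A generic line meets the curve in up to 4 points.
Next, against the integer gridlines: every point of the x-axis in the box is on the curve; it meets the y-axis at y = 0 (among the integer gridlines).
Finally, these observations pin down the coefficients.

y^4 - 2*y^3 + 2*x*y + 2*y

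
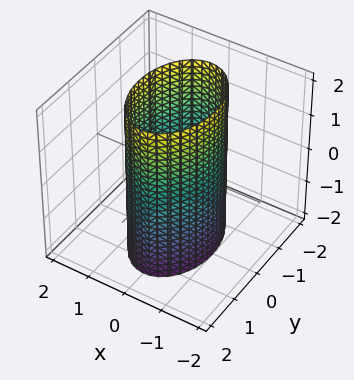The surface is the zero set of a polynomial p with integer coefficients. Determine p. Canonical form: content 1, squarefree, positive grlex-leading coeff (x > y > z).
2*x^2 + y^2 - 2

1. deg p = 2.
2. Symmetries: the z ↦ −z reflection is a symmetry, so z appears only in even powers; it's symmetric under y → −y, forcing even powers of y; the x ↦ −x reflection is a symmetry, so x appears only in even powers.
3. From the axis intercepts and sections: the x-axis gridline crossings are at x ∈ {-1, 1}; no z-intercept at any integer in the box.
4. Putting this together gives p.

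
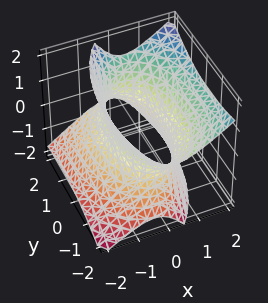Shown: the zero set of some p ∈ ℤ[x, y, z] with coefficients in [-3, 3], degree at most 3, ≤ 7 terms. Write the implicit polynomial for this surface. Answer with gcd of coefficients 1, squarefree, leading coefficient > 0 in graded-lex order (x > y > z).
3*x^2 - 2*x*z + y^2 + y*z - 2*z^2 - 3

Degree: no degree-1 surface has this shape, so deg p = 2.
From the axis intercepts and sections: the surface avoids every integer z-axis point in the box; the x-axis gridline crossings are at x ∈ {-1, 1}.
Assembling these constraints gives the stated polynomial.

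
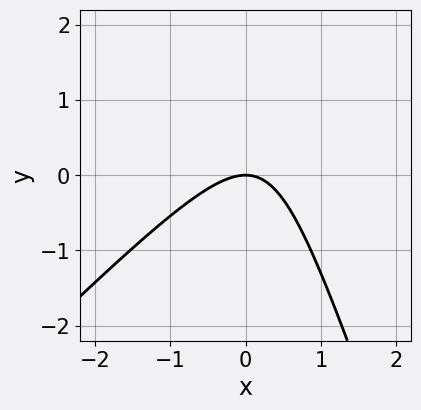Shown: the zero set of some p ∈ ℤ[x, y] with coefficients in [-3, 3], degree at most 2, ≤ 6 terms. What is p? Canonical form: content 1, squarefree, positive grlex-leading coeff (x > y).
First, deg p = 2. A generic line meets the curve in up to 2 points.
Then, observable constraints: it crosses the x-axis at the gridline x = 0; one y-axis crossing is at y = 0.
Finally, assembling these constraints gives the stated polynomial.

3*x^2 - 2*x*y - y^2 + 3*y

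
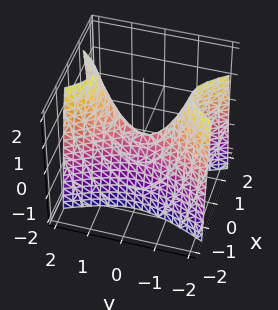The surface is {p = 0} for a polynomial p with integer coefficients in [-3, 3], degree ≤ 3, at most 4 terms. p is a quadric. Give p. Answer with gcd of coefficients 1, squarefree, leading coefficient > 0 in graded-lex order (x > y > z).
3*x^2 - y^2 + z

Degree: a saddle surface; a quadric, so deg p = 2.
Symmetries: mirror symmetry x ↦ −x ⇒ only even powers of x; mirror symmetry y ↦ −y ⇒ only even powers of y.
From the visible intercepts: one y-axis crossing is at y = 0; it crosses the z-axis at the gridline z = 0.
Solving for integer coefficients yields p as stated.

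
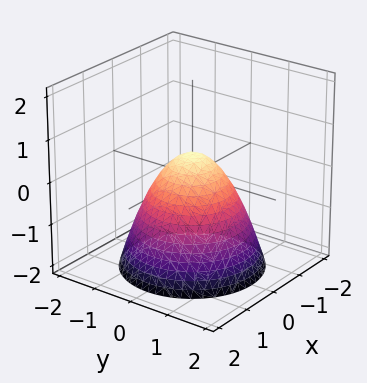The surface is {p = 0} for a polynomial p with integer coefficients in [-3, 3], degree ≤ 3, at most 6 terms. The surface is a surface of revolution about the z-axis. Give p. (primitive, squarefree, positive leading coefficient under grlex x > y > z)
2*x^2 + 2*y^2 + 2*z - 1

First, degree: no degree-1 surface has this shape, so deg p = 2.
Then, by symmetry, the z-axis is an axis of rotation, so x and y enter only as x² + y².
Next, from the visible intercepts: a circular section at z = 0 has radius between 0 and 1.
Finally, assembling these constraints gives the stated polynomial.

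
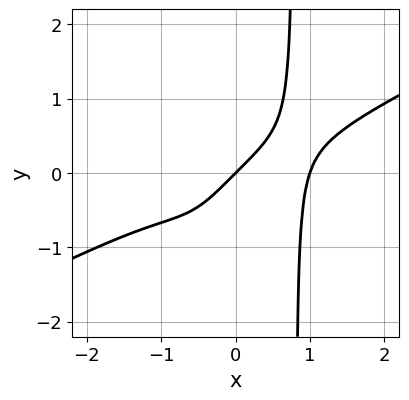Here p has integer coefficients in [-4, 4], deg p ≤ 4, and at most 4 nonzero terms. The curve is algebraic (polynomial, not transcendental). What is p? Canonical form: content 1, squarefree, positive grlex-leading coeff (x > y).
x^4 - 2*x^3*y - x + y

1. deg p = 4. No degree-3 curve has this shape.
2. Against the integer gridlines: the x-axis gridline crossings are at x ∈ {0, 1}; it meets the y-axis at y = 0 (among the integer gridlines).
3. Fitting integer coefficients to these (and the overall shape) gives p.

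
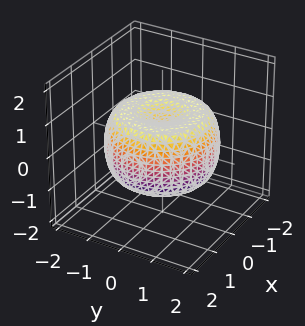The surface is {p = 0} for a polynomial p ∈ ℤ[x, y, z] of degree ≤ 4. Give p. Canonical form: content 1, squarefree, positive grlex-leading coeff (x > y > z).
x^4 + 2*x^2*y^2 + y^4 - 2*x^2 - 2*y^2 + 2*z^2 - 1

1. Degree: no degree-3 surface has this shape, so deg p = 4.
2. By symmetry, the z-axis is an axis of rotation, so x and y enter only as x² + y².
3. Observable constraints: a circular section at z = 0 has radius between 1 and 2.
4. Assembling these constraints gives the stated polynomial.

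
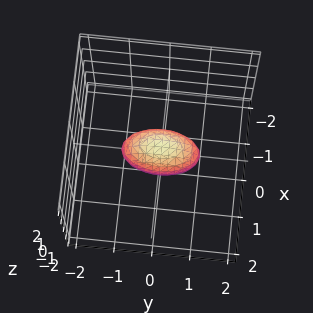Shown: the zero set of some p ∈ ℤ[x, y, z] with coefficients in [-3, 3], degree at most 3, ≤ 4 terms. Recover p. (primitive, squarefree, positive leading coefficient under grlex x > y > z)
3*x^2 + y^2 + 2*z^2 - 1

The degree is 2 — bounded and convex; a quadric.
Symmetries: the x ↦ −x reflection is a symmetry, so x appears only in even powers; the y ↦ −y reflection is a symmetry, so y appears only in even powers; mirror symmetry z ↦ −z ⇒ only even powers of z.
From the axis intercepts and sections: among the integer gridlines, it crosses the y-axis at y ∈ {-1, 1}.
Solving for integer coefficients yields p as stated.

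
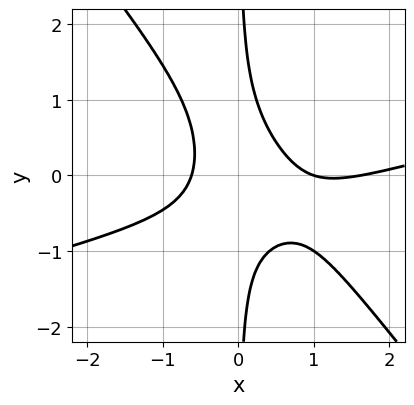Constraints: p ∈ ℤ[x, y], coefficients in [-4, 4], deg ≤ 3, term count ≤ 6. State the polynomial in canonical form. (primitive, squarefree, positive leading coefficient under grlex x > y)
x^3 - 3*x^2*y - 3*x*y^2 - 2*x^2 + 1

The degree is 3 — the shape is more complex than any degree-2 curve.
From the visible intercepts: it crosses the x-axis at the gridline x = 1; it misses every integer gridline on the y-axis.
These observations pin down the coefficients.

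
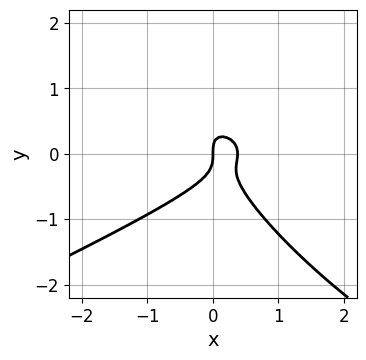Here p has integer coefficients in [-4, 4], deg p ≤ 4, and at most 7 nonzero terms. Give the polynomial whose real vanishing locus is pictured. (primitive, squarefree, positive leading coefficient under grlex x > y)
x^3 - 3*x*y^2 - 3*y^3 - 3*x^2 + x

First, the degree is 3 — no degree-2 curve has this shape.
Then, against the integer gridlines: it crosses the x-axis at the gridline x = 0; it meets the y-axis at y = 0 (among the integer gridlines).
Finally, matching integer coefficients to the picture gives p.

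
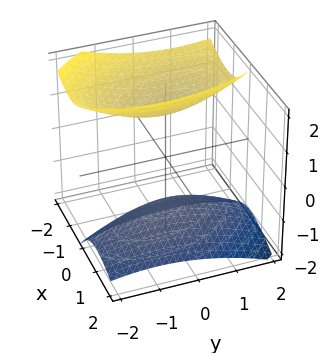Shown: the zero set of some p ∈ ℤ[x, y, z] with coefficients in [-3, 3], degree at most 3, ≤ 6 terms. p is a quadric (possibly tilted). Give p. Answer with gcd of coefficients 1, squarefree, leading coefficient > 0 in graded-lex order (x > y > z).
1. I count 2 distinct pieces. They look like related sheets of one shape, so recover p as a whole.
2. deg p = 2. The shape is more complex than any degree-1 surface.
3. Against the integer gridlines: it misses every integer gridline on the x-axis; no y-intercept at any integer in the box.
4. Assembling these constraints gives the stated polynomial.

3*x^2 + x*y + 3*x*z + y^2 - 2*z^2 + 3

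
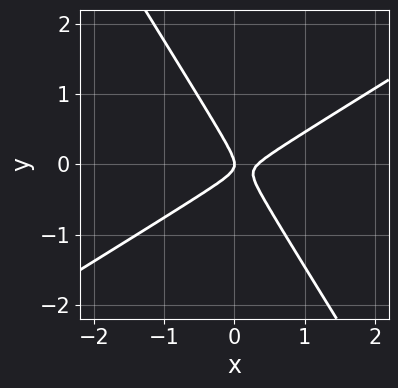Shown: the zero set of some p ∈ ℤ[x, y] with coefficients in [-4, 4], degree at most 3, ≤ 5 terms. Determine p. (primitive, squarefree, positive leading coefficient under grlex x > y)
3*x^2 - 3*x*y - 3*y^2 - x

(a) deg p = 2.
(b) From the axis intercepts and sections: it meets the x-axis at x = 0 (among the integer gridlines); it crosses the y-axis at the gridline y = 0.
(c) Together with the visible shape, these determine p as stated.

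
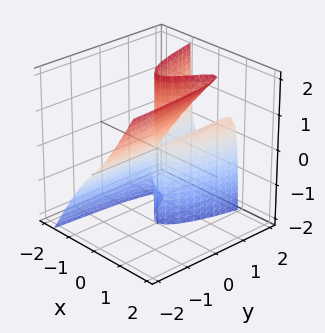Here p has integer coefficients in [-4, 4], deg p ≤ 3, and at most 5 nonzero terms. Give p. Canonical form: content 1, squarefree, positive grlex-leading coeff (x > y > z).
1. Degree: the shape is more complex than any degree-2 surface, so deg p = 3.
2. Against the integer gridlines: it crosses the x-axis at the gridline x = 0; every point of the z-axis in the box is on the surface.
3. Putting this together gives p. Check: (0, -2, 0) on the y-axis lies on the surface, and p(0, -2, 0) = 0. ✓

3*x^3 - 2*x^2*z - x*y + y*z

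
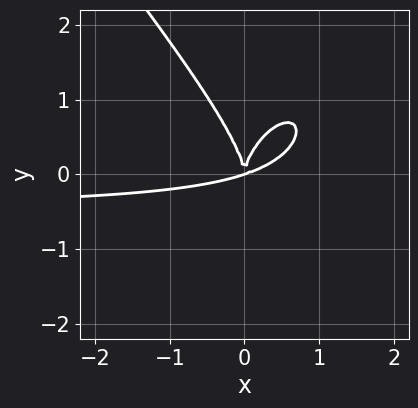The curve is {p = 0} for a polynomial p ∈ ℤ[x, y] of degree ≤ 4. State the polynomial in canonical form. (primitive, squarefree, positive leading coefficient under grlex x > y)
2*x^3*y + y^4 + x^3 - 3*x^2*y

(a) The degree is 4 — the shape is more complex than any degree-3 curve.
(b) Checking where it meets the axes: it meets the x-axis at x = 0 (among the integer gridlines); it meets the y-axis at y = 0 (among the integer gridlines).
(c) These observations pin down the coefficients.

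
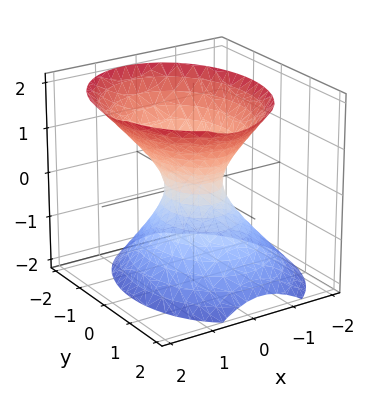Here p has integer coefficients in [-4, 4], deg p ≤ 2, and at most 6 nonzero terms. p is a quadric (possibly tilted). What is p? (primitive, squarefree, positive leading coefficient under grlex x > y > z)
3*x^2 - x*z + 2*y^2 - 2*z^2 - 1

1. The degree is 2 — the shape is more complex than any degree-1 surface.
2. Observable constraints: no z-intercept at any integer in the box.
3. Matching integer coefficients to the picture gives p.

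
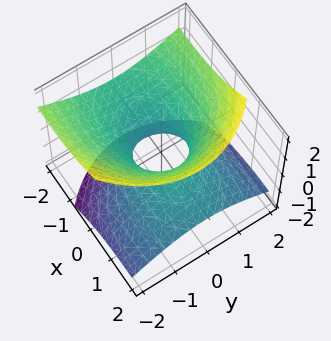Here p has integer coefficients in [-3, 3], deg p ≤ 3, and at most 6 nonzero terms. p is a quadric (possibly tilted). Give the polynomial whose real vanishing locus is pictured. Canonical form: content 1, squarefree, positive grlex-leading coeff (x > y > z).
(a) deg p = 2.
(b) Observable constraints: the x-axis gridline crossings are at x ∈ {-1, 1}; it misses every integer gridline on the z-axis.
(c) Assembling these constraints gives the stated polynomial.

x^2 + 3*x*z + 2*y^2 - 3*z^2 - 1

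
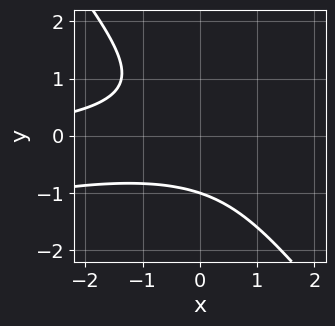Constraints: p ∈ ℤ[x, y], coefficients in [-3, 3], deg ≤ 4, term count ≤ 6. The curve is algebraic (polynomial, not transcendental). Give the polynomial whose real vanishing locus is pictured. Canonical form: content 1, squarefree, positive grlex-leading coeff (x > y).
First, the degree is 3 — no degree-2 curve has this shape.
Then, checking where it meets the axes: one y-axis crossing is at y = -1; it misses every integer gridline on the x-axis.
Finally, matching integer coefficients to the picture gives p.

x^2*y - 3*x*y^2 - 3*y^3 - 3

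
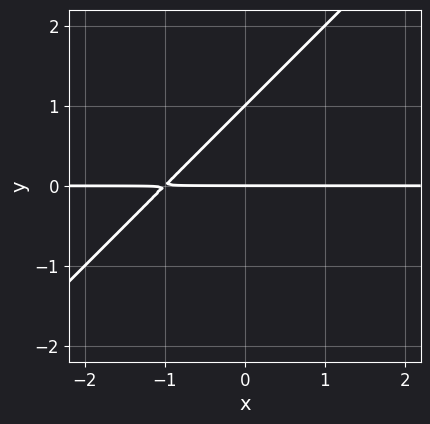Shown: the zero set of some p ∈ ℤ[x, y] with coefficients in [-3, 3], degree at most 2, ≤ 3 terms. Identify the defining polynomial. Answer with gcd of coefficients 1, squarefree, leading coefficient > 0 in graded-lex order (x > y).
x*y - y^2 + y

1. The degree is 2 — the shape is more complex than any degree-1 curve.
2. From the axis intercepts and sections: every point of the x-axis in the box is on the curve; the y-axis gridline crossings are at y ∈ {0, 1}.
3. The integer polynomial consistent with all of this is the stated p.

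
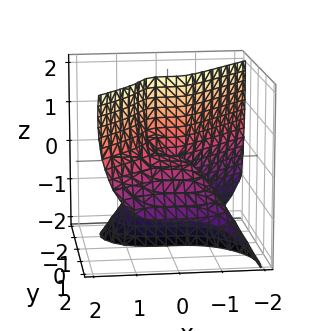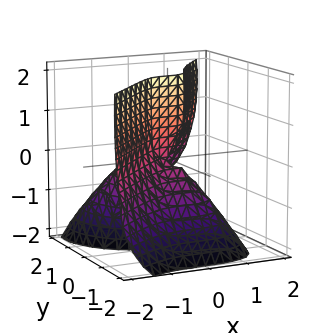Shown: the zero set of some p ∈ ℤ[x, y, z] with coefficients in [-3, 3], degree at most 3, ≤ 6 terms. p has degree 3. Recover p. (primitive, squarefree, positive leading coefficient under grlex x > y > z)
1. The degree is 3 — a generic line meets the surface in up to 3 points.
2. Observable constraints: the y-axis gridline crossings are at y ∈ {0, 1}; the visible z-axis segment lies entirely on the surface; it crosses the x-axis at the gridline x = 0.
3. Solving for integer coefficients yields p as stated.

2*x^3 - 2*y^3 + y*z^2 + 2*y^2 - 3*y*z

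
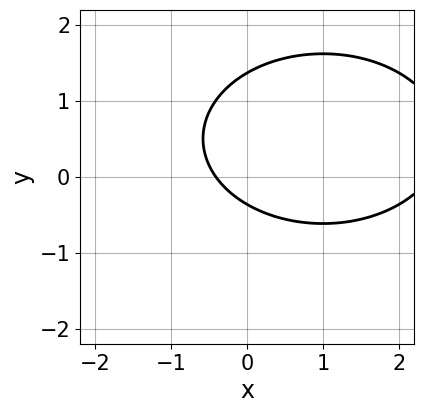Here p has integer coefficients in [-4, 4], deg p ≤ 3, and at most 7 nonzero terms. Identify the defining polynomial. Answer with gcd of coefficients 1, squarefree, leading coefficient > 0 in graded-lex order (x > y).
x^2 + 2*y^2 - 2*x - 2*y - 1

First, deg p = 2. No degree-1 curve has this shape.
Finally, the integer polynomial consistent with all of this is the stated p.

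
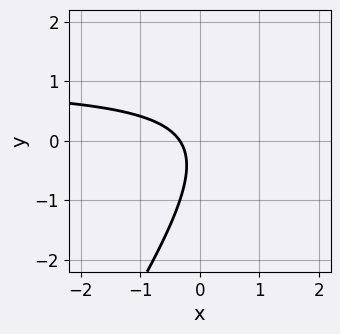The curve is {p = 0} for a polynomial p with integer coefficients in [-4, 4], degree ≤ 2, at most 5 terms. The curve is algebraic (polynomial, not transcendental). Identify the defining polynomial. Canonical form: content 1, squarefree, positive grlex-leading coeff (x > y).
Degree: the shape is more complex than any degree-1 curve, so deg p = 2.
From the axis intercepts and sections: the curve avoids every integer y-axis point in the box.
Putting this together gives p.

3*x*y - 2*y^2 - 3*x - y - 1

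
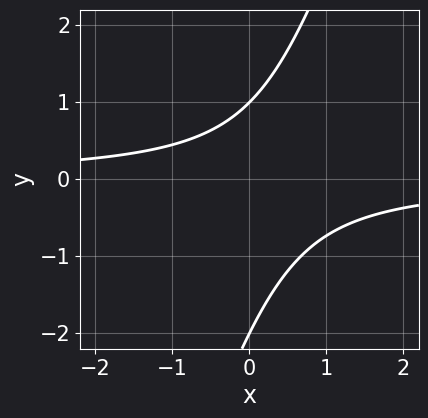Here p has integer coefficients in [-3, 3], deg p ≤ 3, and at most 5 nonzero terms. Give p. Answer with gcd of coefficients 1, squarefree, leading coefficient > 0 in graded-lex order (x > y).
3*x*y - y^2 - y + 2

1. Degree: a generic line meets the curve in up to 2 points, so deg p = 2.
2. Reading off the gridlines: it misses every integer gridline on the x-axis; the y-axis gridline crossings are at y ∈ {-2, 1}.
3. The integer polynomial consistent with all of this is the stated p.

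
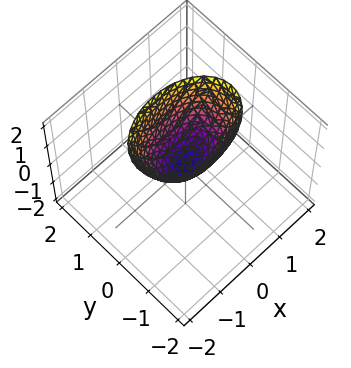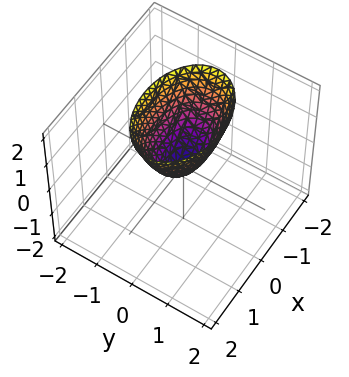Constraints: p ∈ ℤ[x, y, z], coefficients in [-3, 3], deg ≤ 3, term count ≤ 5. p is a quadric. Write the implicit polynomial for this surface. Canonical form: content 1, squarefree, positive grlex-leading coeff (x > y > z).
Degree: a paraboloid; a quadric, so deg p = 2.
Symmetries: mirror symmetry y ↦ −y ⇒ only even powers of y; it's symmetric under x → −x, forcing even powers of x.
Reading off the gridlines: it crosses the z-axis at the gridline z = 0; it meets the x-axis at x = 0 (among the integer gridlines); it meets the y-axis at y = 0 (among the integer gridlines).
Solving for integer coefficients yields p as stated.

x^2 + 2*y^2 - z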